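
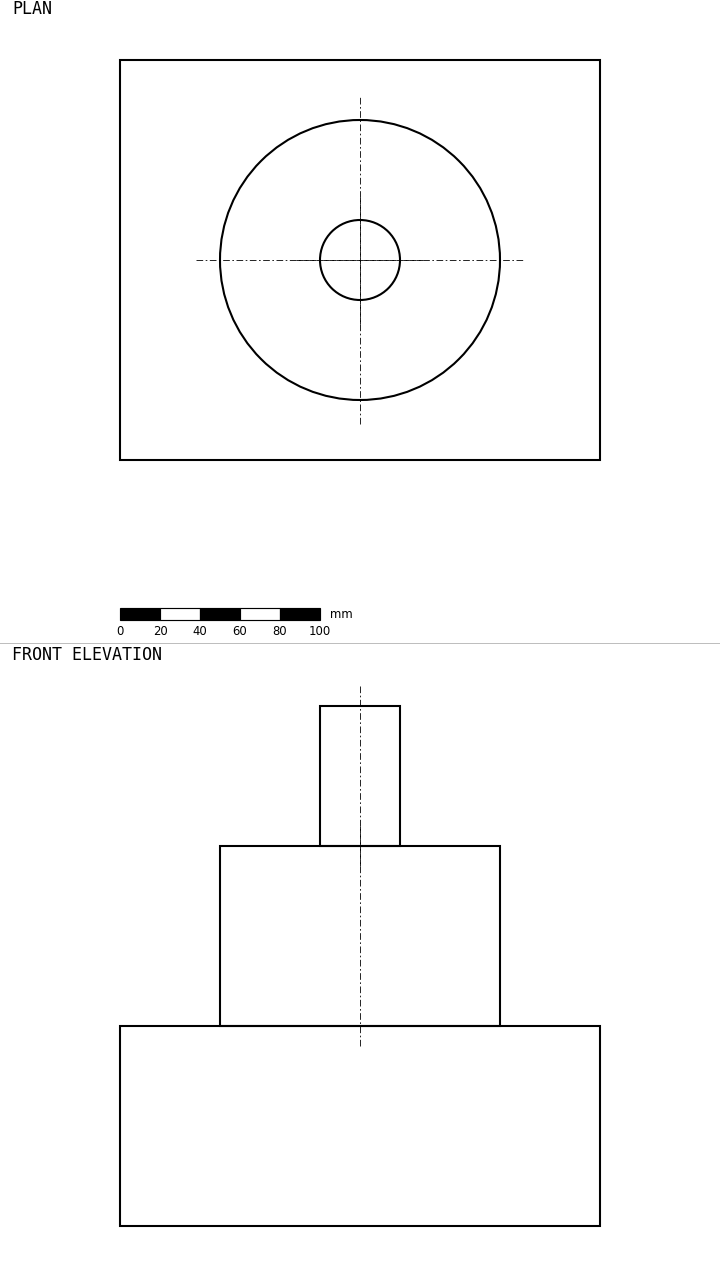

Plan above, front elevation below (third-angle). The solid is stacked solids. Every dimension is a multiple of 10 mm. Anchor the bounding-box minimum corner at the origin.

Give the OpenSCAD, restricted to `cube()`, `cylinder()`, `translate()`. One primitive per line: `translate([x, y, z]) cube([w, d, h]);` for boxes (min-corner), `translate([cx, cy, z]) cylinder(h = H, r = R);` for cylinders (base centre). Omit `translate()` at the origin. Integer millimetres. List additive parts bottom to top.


cube([240, 200, 100]);
translate([120, 100, 100]) cylinder(h = 90, r = 70);
translate([120, 100, 190]) cylinder(h = 70, r = 20);


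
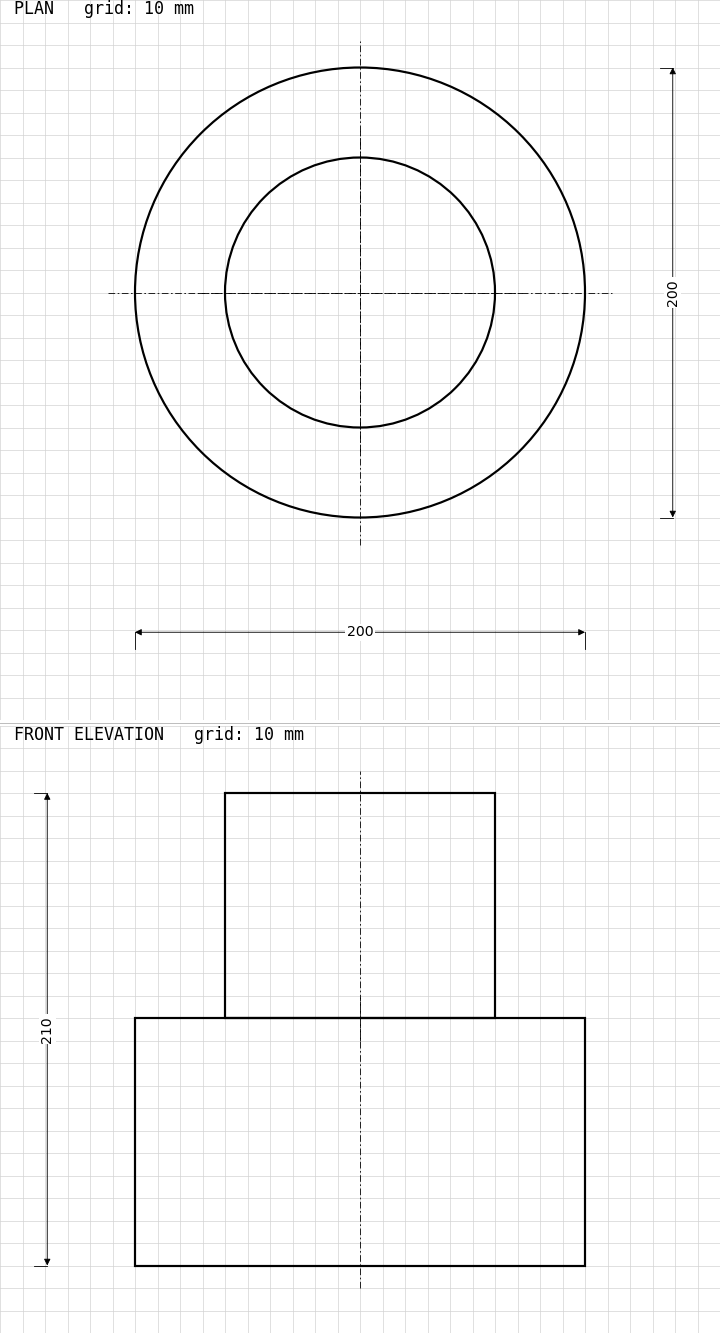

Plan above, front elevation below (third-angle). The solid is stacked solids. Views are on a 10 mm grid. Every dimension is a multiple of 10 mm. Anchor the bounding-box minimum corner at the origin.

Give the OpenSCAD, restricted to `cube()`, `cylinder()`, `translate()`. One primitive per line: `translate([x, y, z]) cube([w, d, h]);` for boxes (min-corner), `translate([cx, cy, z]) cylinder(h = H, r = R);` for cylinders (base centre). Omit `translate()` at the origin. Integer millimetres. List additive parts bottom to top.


translate([100, 100, 0]) cylinder(h = 110, r = 100);
translate([100, 100, 110]) cylinder(h = 100, r = 60);


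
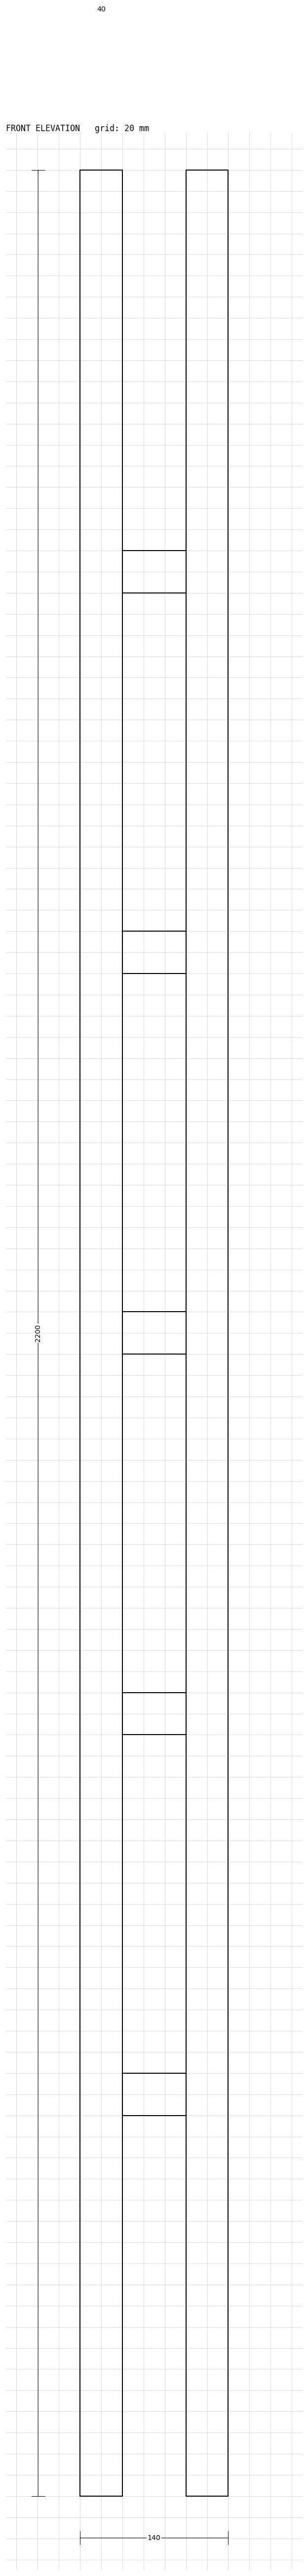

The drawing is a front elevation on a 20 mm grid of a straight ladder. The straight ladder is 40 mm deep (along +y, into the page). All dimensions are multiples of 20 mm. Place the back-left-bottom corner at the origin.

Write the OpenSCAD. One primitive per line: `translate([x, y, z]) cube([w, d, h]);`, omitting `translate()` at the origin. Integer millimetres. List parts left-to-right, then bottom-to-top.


cube([40, 40, 2200]);
translate([40, 0, 360]) cube([60, 40, 40]);
translate([40, 0, 720]) cube([60, 40, 40]);
translate([40, 0, 1080]) cube([60, 40, 40]);
translate([40, 0, 1440]) cube([60, 40, 40]);
translate([40, 0, 1800]) cube([60, 40, 40]);
translate([100, 0, 0]) cube([40, 40, 2200]);


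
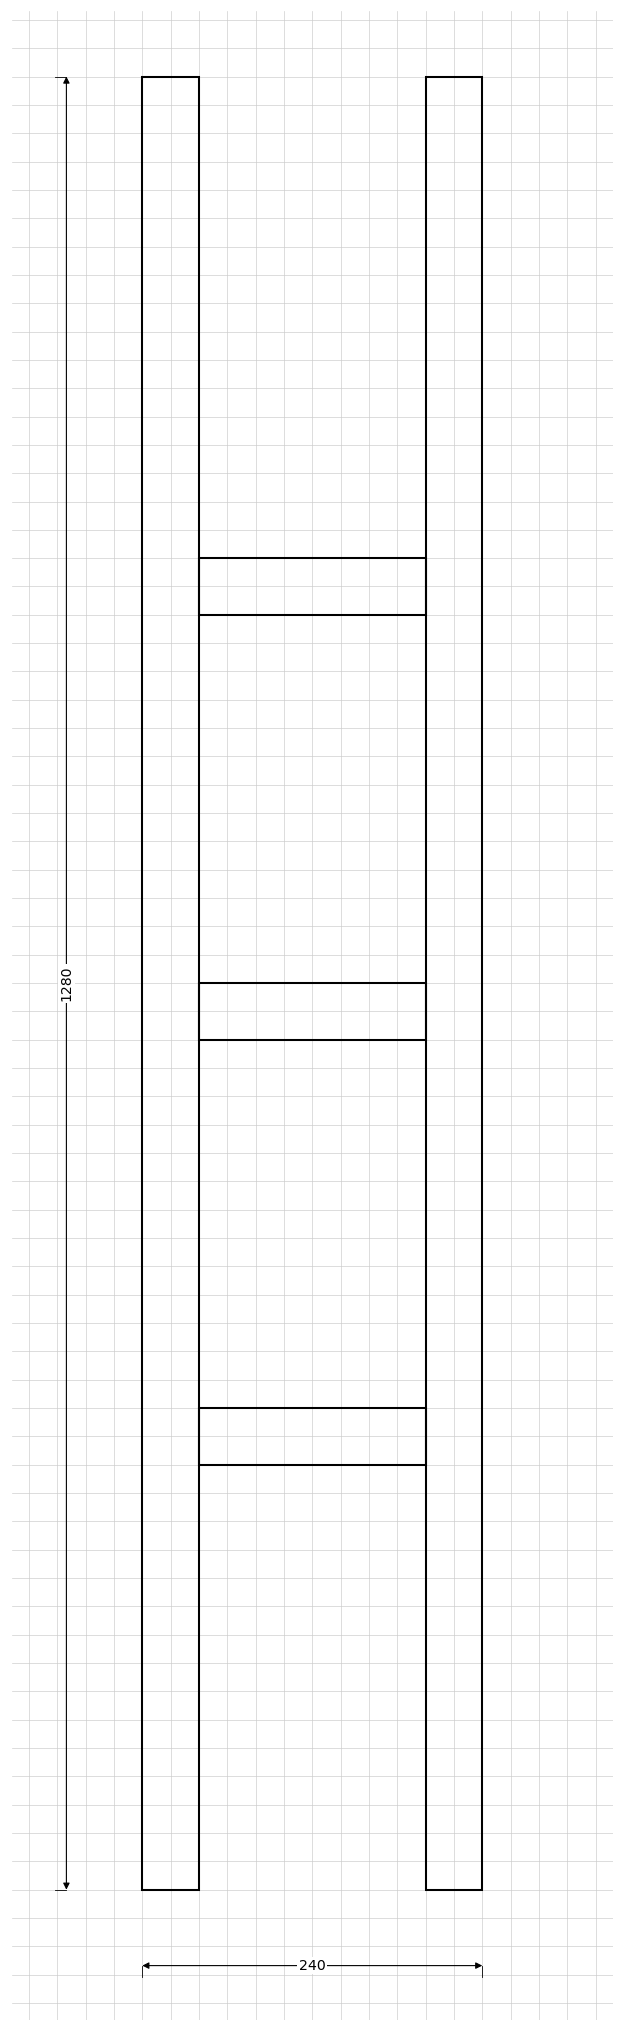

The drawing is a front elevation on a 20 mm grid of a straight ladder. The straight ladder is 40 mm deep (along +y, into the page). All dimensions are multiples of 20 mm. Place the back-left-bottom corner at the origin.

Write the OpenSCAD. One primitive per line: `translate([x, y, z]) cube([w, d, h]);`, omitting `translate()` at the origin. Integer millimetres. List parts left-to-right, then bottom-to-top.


cube([40, 40, 1280]);
translate([40, 0, 300]) cube([160, 40, 40]);
translate([40, 0, 600]) cube([160, 40, 40]);
translate([40, 0, 900]) cube([160, 40, 40]);
translate([200, 0, 0]) cube([40, 40, 1280]);


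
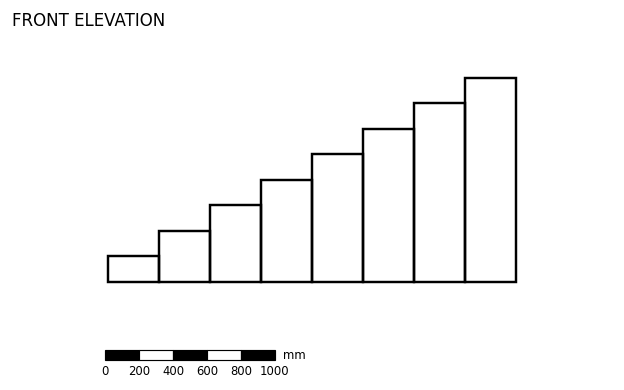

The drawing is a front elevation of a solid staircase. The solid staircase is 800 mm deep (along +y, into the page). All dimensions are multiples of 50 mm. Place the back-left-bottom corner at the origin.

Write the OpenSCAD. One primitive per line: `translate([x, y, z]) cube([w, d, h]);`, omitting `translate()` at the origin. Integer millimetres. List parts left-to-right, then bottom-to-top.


cube([300, 800, 150]);
translate([300, 0, 0]) cube([300, 800, 300]);
translate([600, 0, 0]) cube([300, 800, 450]);
translate([900, 0, 0]) cube([300, 800, 600]);
translate([1200, 0, 0]) cube([300, 800, 750]);
translate([1500, 0, 0]) cube([300, 800, 900]);
translate([1800, 0, 0]) cube([300, 800, 1050]);
translate([2100, 0, 0]) cube([300, 800, 1200]);


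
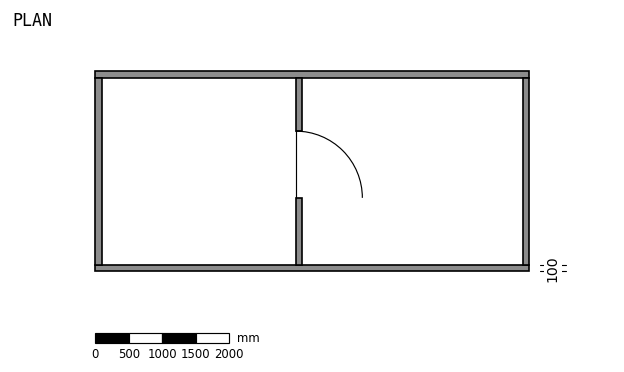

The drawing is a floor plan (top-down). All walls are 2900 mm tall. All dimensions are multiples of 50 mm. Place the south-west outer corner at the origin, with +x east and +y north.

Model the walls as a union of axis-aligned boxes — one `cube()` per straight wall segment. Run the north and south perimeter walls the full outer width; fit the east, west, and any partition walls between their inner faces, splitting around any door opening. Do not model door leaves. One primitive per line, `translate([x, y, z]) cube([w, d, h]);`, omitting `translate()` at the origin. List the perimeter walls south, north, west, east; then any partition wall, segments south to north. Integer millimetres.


cube([6500, 100, 2900]);
translate([0, 2900, 0]) cube([6500, 100, 2900]);
translate([0, 100, 0]) cube([100, 2800, 2900]);
translate([6400, 100, 0]) cube([100, 2800, 2900]);
translate([3000, 100, 0]) cube([100, 1000, 2900]);
translate([3000, 2100, 0]) cube([100, 800, 2900]);


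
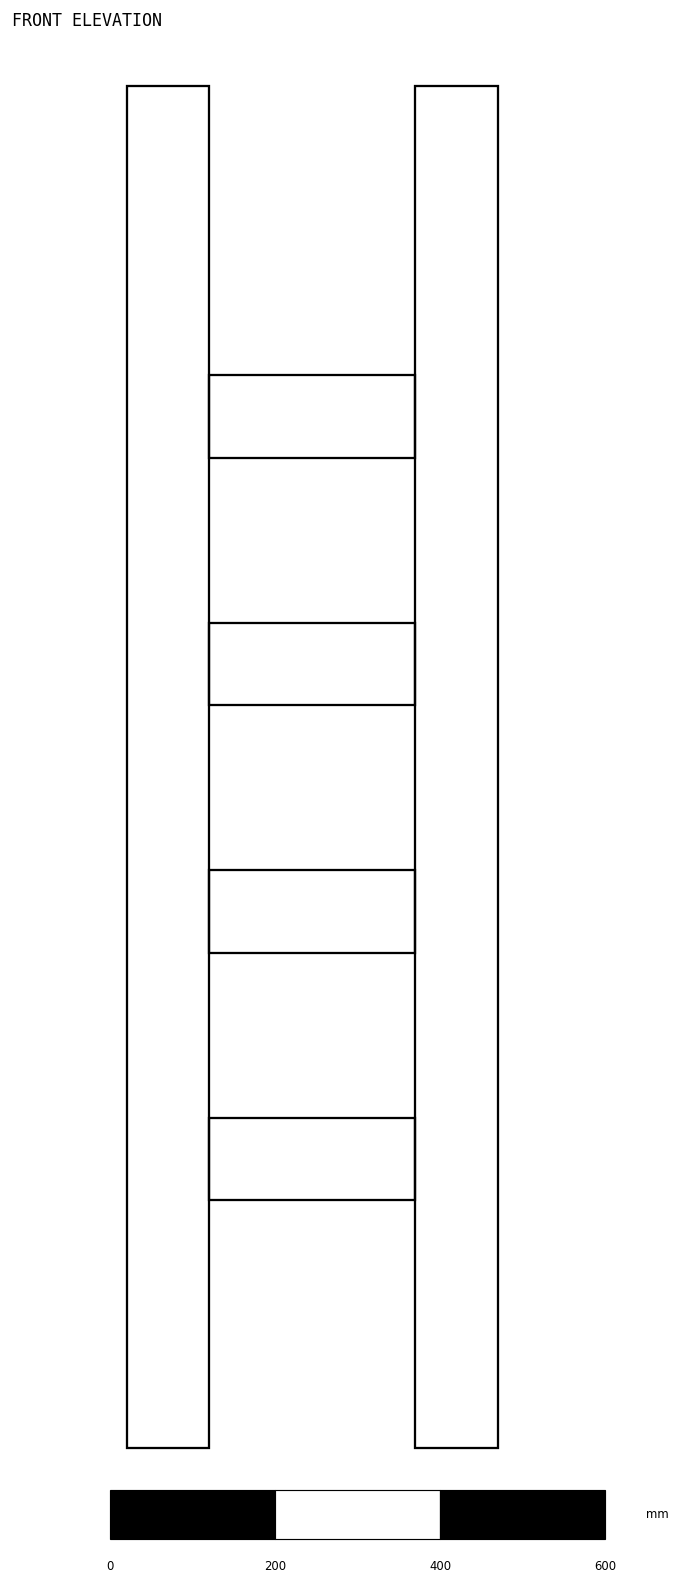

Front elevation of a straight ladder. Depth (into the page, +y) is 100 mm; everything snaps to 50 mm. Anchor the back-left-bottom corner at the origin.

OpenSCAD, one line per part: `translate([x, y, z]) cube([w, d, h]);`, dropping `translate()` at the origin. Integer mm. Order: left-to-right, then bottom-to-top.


cube([100, 100, 1650]);
translate([100, 0, 300]) cube([250, 100, 100]);
translate([100, 0, 600]) cube([250, 100, 100]);
translate([100, 0, 900]) cube([250, 100, 100]);
translate([100, 0, 1200]) cube([250, 100, 100]);
translate([350, 0, 0]) cube([100, 100, 1650]);


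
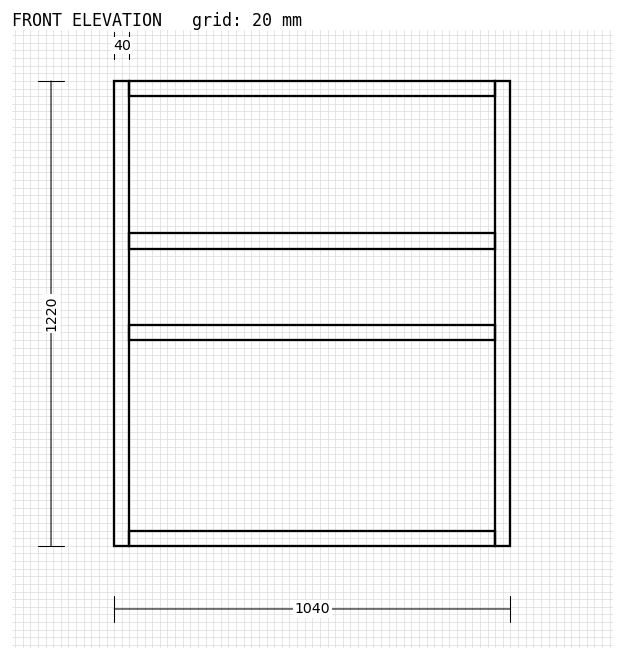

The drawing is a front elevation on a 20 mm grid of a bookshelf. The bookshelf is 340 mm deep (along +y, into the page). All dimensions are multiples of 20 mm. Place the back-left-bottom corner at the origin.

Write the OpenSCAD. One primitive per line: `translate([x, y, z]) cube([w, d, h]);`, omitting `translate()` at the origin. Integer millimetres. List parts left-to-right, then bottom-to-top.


cube([40, 340, 1220]);
translate([40, 0, 0]) cube([960, 340, 40]);
translate([40, 0, 540]) cube([960, 340, 40]);
translate([40, 0, 780]) cube([960, 340, 40]);
translate([40, 0, 1180]) cube([960, 340, 40]);
translate([1000, 0, 0]) cube([40, 340, 1220]);


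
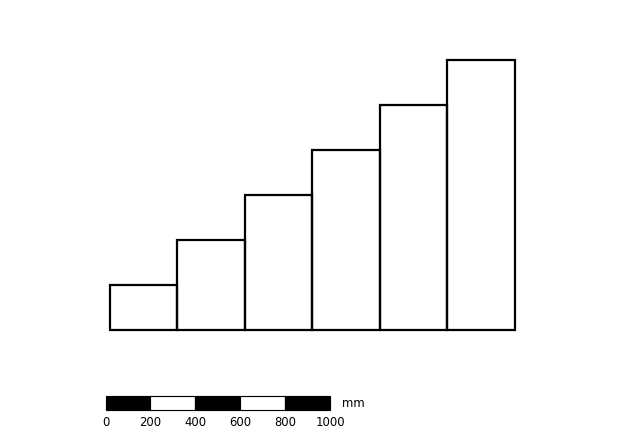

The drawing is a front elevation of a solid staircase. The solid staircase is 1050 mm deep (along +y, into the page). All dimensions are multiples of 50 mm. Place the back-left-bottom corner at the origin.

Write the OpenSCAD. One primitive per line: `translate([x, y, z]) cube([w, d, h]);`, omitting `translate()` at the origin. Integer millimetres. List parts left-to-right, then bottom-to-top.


cube([300, 1050, 200]);
translate([300, 0, 0]) cube([300, 1050, 400]);
translate([600, 0, 0]) cube([300, 1050, 600]);
translate([900, 0, 0]) cube([300, 1050, 800]);
translate([1200, 0, 0]) cube([300, 1050, 1000]);
translate([1500, 0, 0]) cube([300, 1050, 1200]);


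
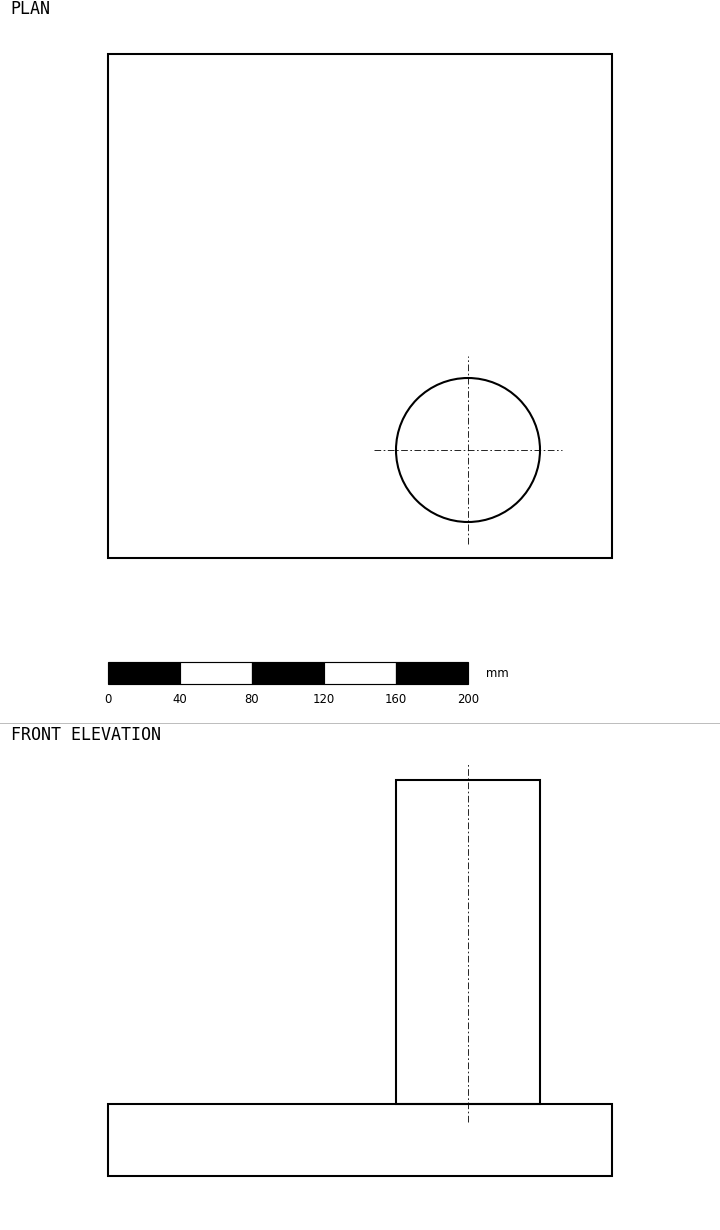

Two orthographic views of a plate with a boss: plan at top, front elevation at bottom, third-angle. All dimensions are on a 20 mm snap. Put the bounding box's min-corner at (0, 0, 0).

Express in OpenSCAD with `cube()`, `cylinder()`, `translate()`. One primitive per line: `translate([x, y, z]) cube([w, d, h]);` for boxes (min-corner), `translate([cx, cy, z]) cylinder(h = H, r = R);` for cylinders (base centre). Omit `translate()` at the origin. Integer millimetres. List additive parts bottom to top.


cube([280, 280, 40]);
translate([200, 60, 40]) cylinder(h = 180, r = 40);


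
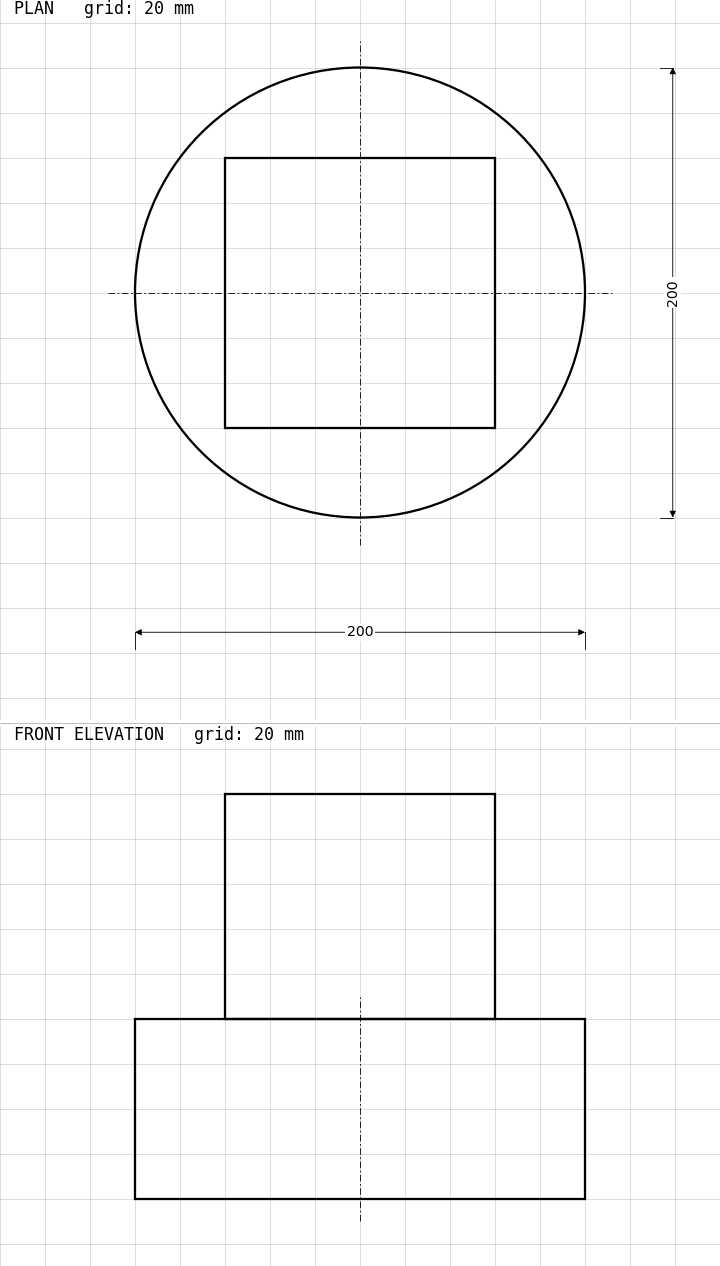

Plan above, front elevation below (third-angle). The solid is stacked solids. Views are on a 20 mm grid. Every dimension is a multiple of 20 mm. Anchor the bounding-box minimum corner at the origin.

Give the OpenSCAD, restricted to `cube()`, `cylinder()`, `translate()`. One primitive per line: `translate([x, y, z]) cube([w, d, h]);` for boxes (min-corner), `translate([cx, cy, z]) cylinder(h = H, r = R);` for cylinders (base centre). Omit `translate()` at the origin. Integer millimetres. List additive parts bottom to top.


translate([100, 100, 0]) cylinder(h = 80, r = 100);
translate([40, 40, 80]) cube([120, 120, 100]);


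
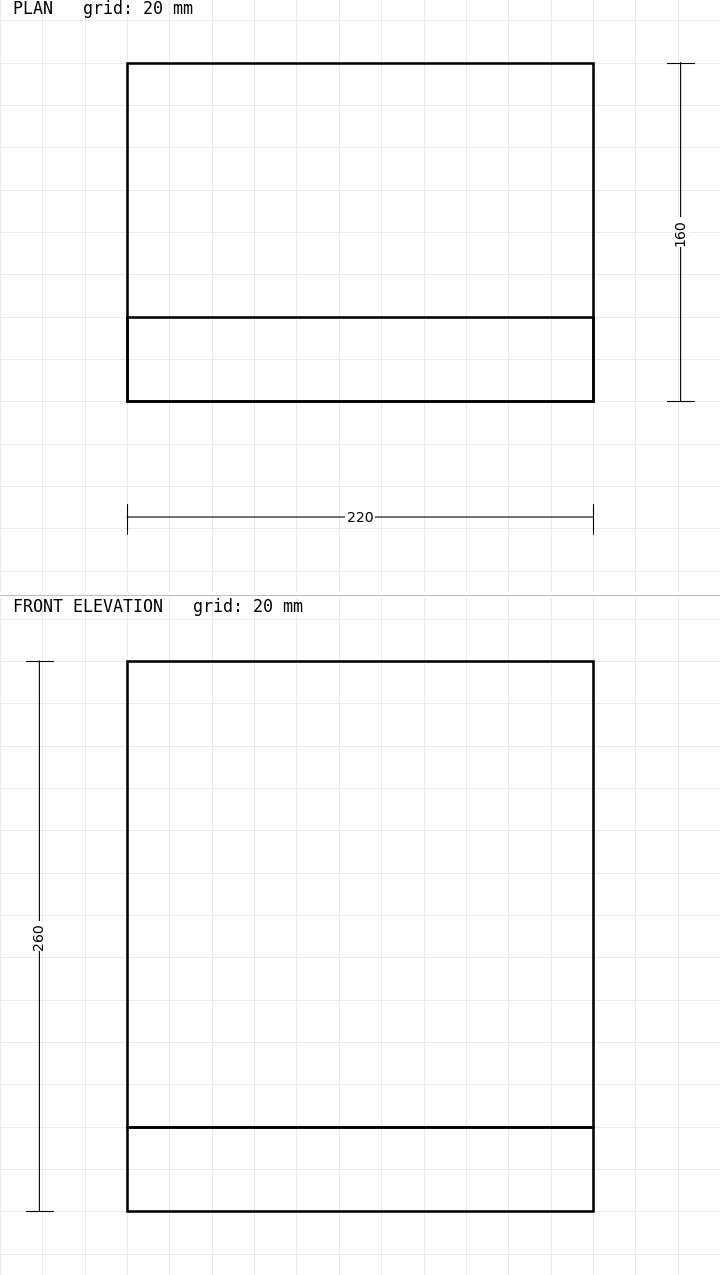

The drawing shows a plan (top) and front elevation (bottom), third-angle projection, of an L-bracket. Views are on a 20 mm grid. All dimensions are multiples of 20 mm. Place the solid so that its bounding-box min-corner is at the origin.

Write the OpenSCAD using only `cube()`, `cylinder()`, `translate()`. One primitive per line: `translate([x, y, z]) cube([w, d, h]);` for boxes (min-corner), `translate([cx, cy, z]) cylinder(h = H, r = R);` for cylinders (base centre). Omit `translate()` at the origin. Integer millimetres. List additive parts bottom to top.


cube([220, 160, 40]);
translate([0, 0, 40]) cube([220, 40, 220]);


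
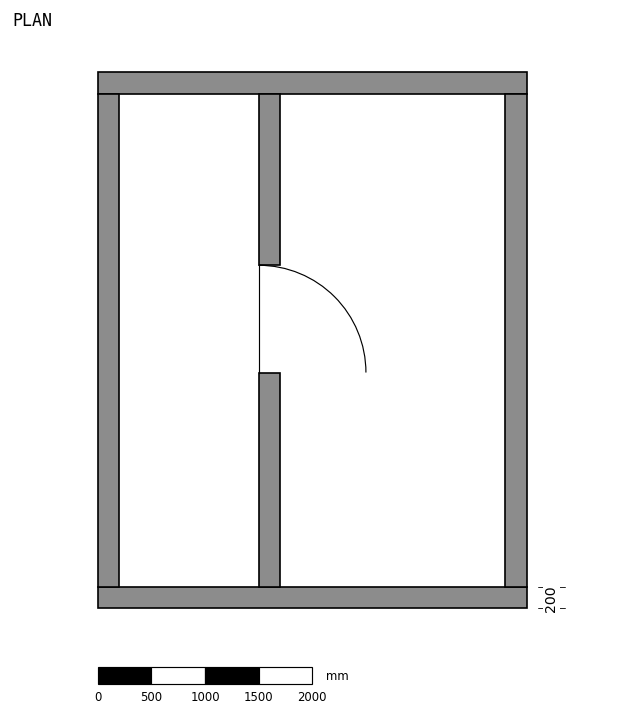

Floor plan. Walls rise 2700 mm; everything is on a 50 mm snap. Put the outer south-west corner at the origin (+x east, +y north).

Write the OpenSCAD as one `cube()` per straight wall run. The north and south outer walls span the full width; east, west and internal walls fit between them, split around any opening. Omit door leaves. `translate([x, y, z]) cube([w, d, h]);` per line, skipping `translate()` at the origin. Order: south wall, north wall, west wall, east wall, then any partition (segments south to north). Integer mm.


cube([4000, 200, 2700]);
translate([0, 4800, 0]) cube([4000, 200, 2700]);
translate([0, 200, 0]) cube([200, 4600, 2700]);
translate([3800, 200, 0]) cube([200, 4600, 2700]);
translate([1500, 200, 0]) cube([200, 2000, 2700]);
translate([1500, 3200, 0]) cube([200, 1600, 2700]);


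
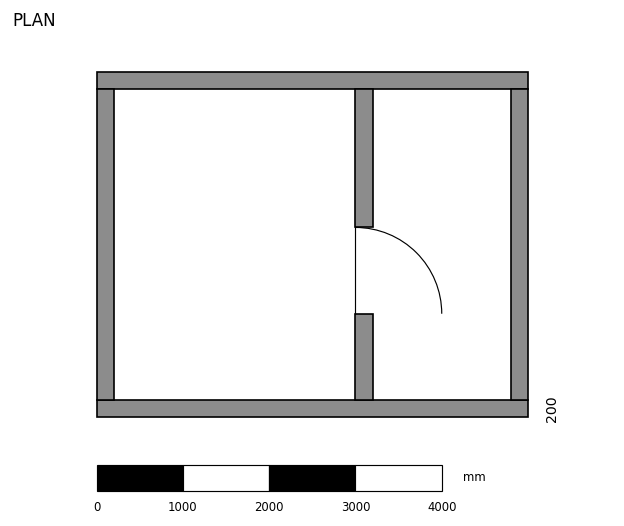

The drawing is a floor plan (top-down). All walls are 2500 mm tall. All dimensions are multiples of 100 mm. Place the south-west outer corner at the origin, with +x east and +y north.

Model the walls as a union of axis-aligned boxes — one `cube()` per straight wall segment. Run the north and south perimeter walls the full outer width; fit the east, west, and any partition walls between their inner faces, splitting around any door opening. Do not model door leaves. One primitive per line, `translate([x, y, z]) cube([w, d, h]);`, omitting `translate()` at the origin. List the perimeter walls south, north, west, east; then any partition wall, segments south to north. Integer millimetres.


cube([5000, 200, 2500]);
translate([0, 3800, 0]) cube([5000, 200, 2500]);
translate([0, 200, 0]) cube([200, 3600, 2500]);
translate([4800, 200, 0]) cube([200, 3600, 2500]);
translate([3000, 200, 0]) cube([200, 1000, 2500]);
translate([3000, 2200, 0]) cube([200, 1600, 2500]);


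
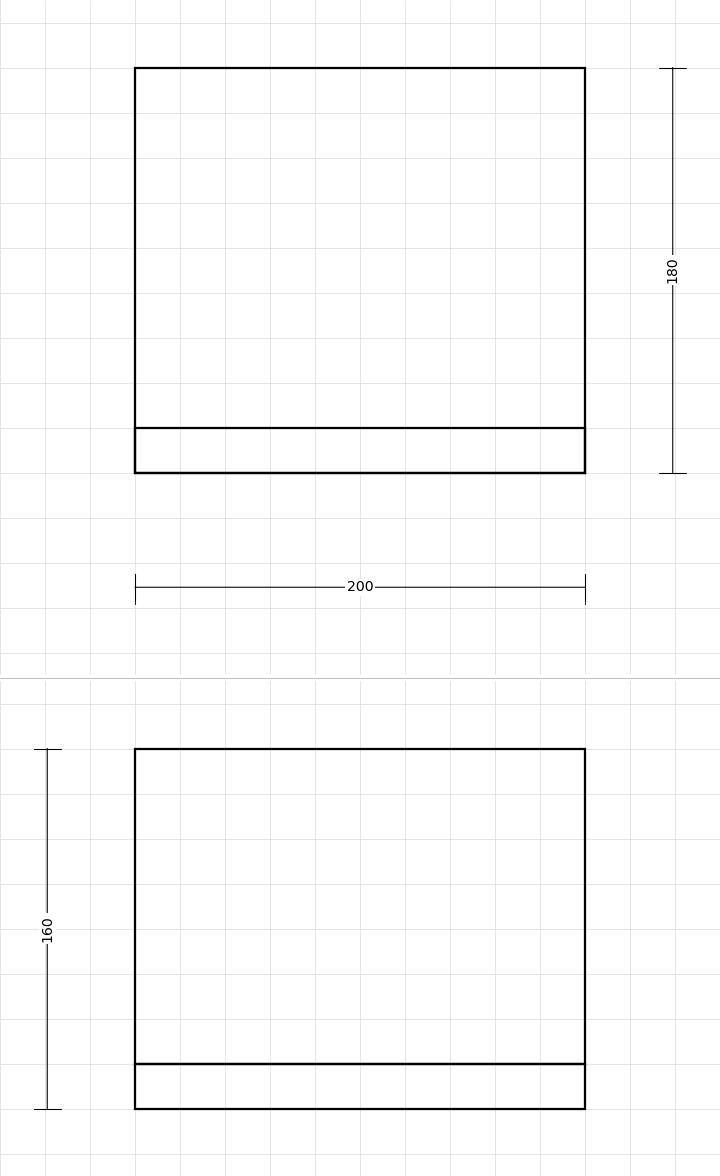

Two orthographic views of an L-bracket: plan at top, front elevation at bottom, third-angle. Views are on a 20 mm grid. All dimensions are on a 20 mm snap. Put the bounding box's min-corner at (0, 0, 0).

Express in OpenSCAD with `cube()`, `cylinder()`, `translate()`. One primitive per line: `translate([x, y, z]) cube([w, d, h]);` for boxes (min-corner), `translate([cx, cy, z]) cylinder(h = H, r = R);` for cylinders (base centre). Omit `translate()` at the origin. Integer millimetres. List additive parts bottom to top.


cube([200, 180, 20]);
translate([0, 0, 20]) cube([200, 20, 140]);


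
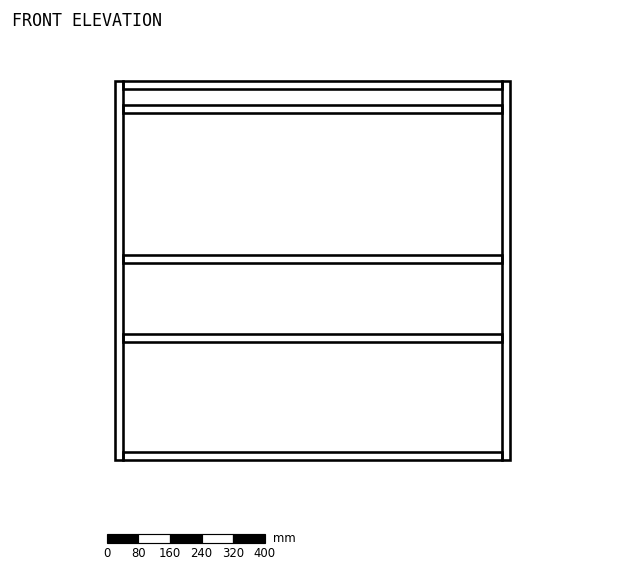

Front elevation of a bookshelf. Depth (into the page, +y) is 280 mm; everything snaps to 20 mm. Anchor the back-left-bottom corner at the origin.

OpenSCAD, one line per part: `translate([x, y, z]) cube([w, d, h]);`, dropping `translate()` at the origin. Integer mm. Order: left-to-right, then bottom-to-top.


cube([20, 280, 960]);
translate([20, 0, 0]) cube([960, 280, 20]);
translate([20, 0, 300]) cube([960, 280, 20]);
translate([20, 0, 500]) cube([960, 280, 20]);
translate([20, 0, 880]) cube([960, 280, 20]);
translate([20, 0, 940]) cube([960, 280, 20]);
translate([980, 0, 0]) cube([20, 280, 960]);


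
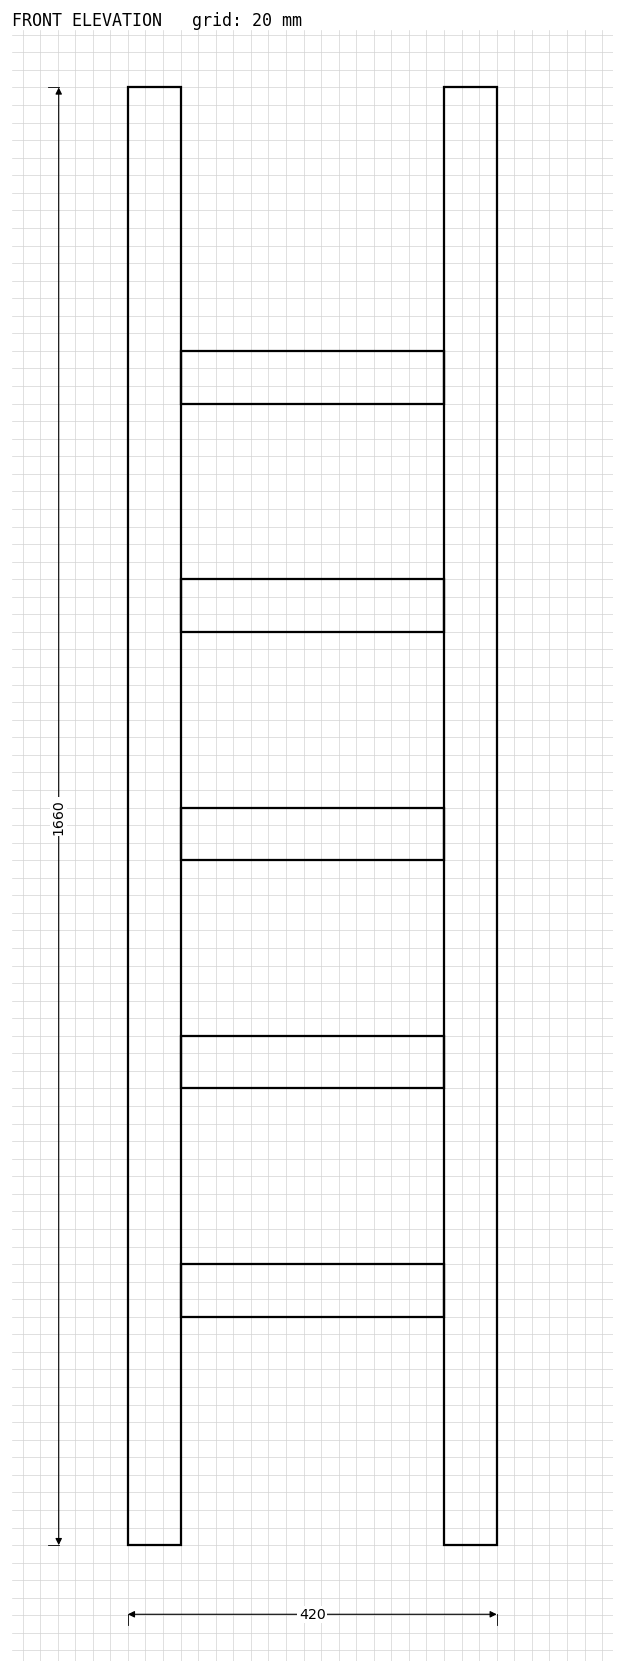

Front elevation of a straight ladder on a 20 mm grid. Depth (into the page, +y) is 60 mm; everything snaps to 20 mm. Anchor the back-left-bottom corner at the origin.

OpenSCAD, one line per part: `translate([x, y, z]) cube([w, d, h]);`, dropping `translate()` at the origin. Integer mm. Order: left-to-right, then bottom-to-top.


cube([60, 60, 1660]);
translate([60, 0, 260]) cube([300, 60, 60]);
translate([60, 0, 520]) cube([300, 60, 60]);
translate([60, 0, 780]) cube([300, 60, 60]);
translate([60, 0, 1040]) cube([300, 60, 60]);
translate([60, 0, 1300]) cube([300, 60, 60]);
translate([360, 0, 0]) cube([60, 60, 1660]);


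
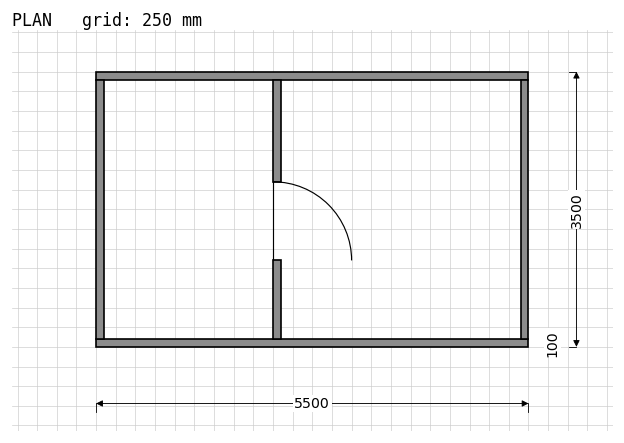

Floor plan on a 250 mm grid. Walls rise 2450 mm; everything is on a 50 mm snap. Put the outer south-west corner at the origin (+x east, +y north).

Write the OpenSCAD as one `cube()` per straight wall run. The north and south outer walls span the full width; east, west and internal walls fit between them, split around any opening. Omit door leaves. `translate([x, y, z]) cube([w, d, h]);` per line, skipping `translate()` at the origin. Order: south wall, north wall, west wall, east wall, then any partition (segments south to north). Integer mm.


cube([5500, 100, 2450]);
translate([0, 3400, 0]) cube([5500, 100, 2450]);
translate([0, 100, 0]) cube([100, 3300, 2450]);
translate([5400, 100, 0]) cube([100, 3300, 2450]);
translate([2250, 100, 0]) cube([100, 1000, 2450]);
translate([2250, 2100, 0]) cube([100, 1300, 2450]);


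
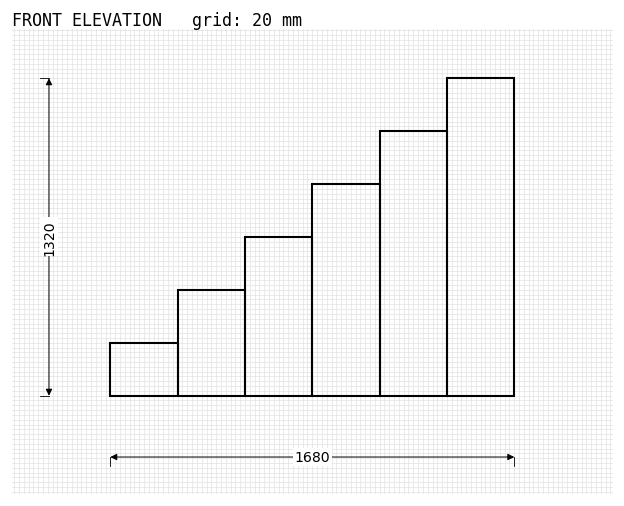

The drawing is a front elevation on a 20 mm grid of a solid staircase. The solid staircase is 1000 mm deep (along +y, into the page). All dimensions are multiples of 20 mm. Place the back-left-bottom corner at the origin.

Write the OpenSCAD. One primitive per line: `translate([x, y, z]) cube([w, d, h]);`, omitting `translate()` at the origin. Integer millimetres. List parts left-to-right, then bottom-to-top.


cube([280, 1000, 220]);
translate([280, 0, 0]) cube([280, 1000, 440]);
translate([560, 0, 0]) cube([280, 1000, 660]);
translate([840, 0, 0]) cube([280, 1000, 880]);
translate([1120, 0, 0]) cube([280, 1000, 1100]);
translate([1400, 0, 0]) cube([280, 1000, 1320]);


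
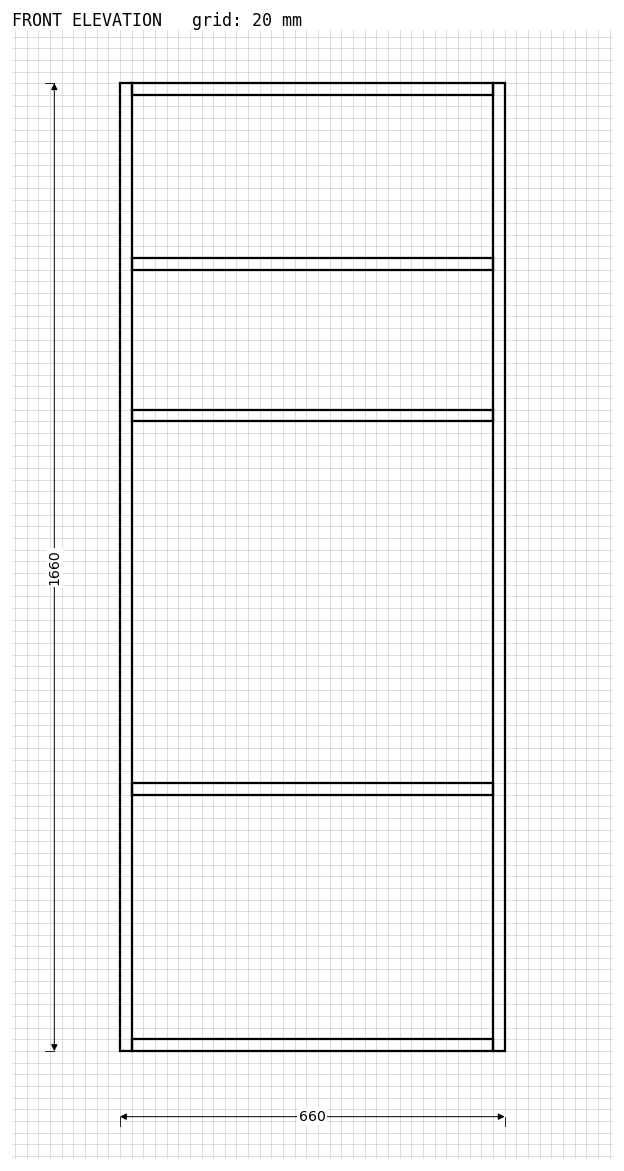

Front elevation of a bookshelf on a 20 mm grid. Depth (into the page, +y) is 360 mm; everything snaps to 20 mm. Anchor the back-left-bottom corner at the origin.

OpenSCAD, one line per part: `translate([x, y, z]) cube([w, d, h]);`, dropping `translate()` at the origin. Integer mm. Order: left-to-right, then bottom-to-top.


cube([20, 360, 1660]);
translate([20, 0, 0]) cube([620, 360, 20]);
translate([20, 0, 440]) cube([620, 360, 20]);
translate([20, 0, 1080]) cube([620, 360, 20]);
translate([20, 0, 1340]) cube([620, 360, 20]);
translate([20, 0, 1640]) cube([620, 360, 20]);
translate([640, 0, 0]) cube([20, 360, 1660]);


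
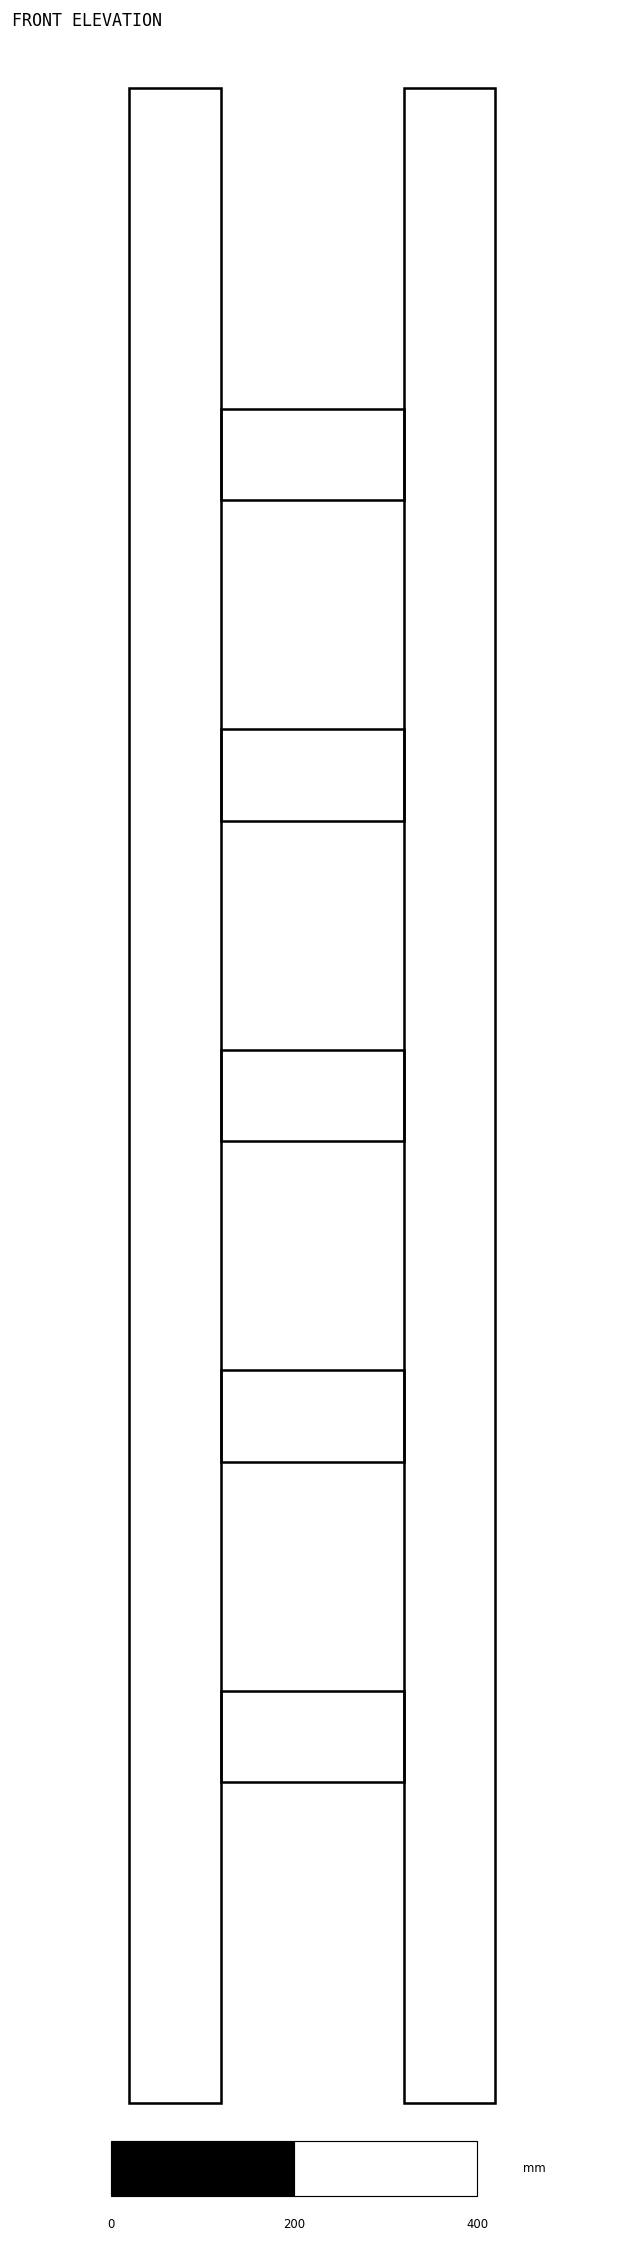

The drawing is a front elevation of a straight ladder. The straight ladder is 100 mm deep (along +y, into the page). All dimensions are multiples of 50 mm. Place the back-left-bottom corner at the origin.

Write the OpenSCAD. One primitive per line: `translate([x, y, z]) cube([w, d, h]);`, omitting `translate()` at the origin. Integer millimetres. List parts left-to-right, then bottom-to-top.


cube([100, 100, 2200]);
translate([100, 0, 350]) cube([200, 100, 100]);
translate([100, 0, 700]) cube([200, 100, 100]);
translate([100, 0, 1050]) cube([200, 100, 100]);
translate([100, 0, 1400]) cube([200, 100, 100]);
translate([100, 0, 1750]) cube([200, 100, 100]);
translate([300, 0, 0]) cube([100, 100, 2200]);


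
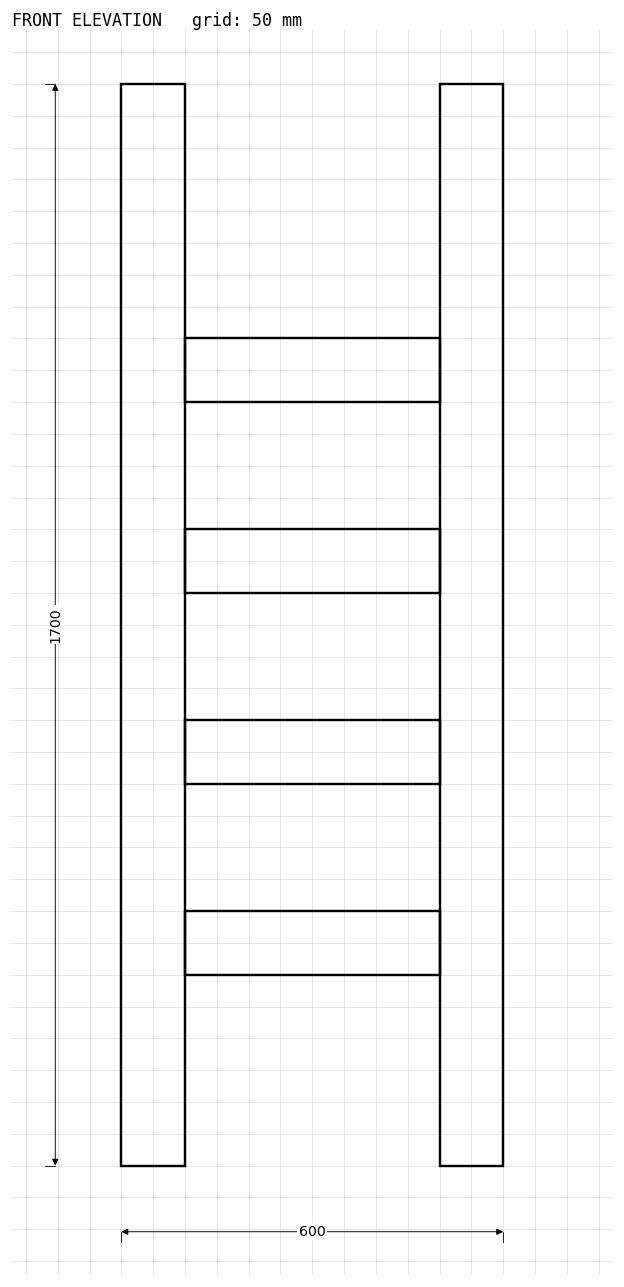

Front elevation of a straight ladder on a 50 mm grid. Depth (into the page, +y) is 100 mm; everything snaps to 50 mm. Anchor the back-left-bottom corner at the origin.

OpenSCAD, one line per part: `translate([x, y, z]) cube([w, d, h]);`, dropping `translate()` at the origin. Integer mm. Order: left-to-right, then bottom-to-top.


cube([100, 100, 1700]);
translate([100, 0, 300]) cube([400, 100, 100]);
translate([100, 0, 600]) cube([400, 100, 100]);
translate([100, 0, 900]) cube([400, 100, 100]);
translate([100, 0, 1200]) cube([400, 100, 100]);
translate([500, 0, 0]) cube([100, 100, 1700]);


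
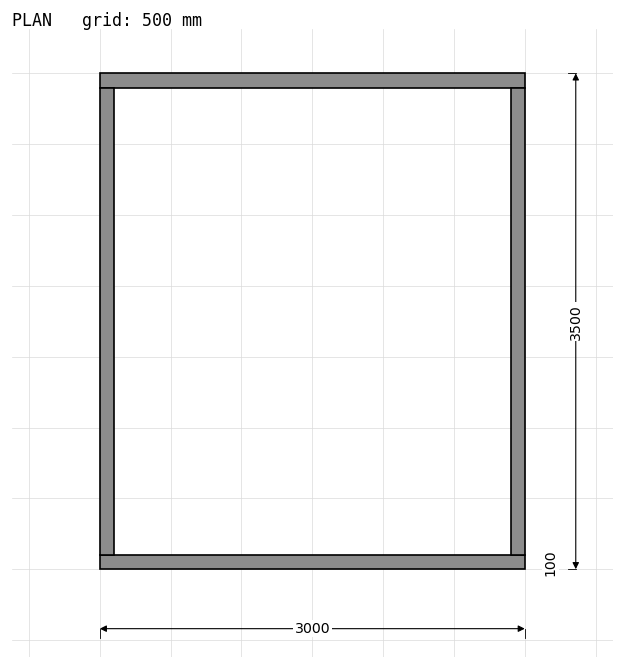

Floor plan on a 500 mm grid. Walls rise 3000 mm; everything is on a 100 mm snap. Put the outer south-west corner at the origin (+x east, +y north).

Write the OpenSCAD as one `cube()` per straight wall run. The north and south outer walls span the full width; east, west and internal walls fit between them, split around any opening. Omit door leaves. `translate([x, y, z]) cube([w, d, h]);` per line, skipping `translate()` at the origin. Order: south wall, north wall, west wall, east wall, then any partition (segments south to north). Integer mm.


cube([3000, 100, 3000]);
translate([0, 3400, 0]) cube([3000, 100, 3000]);
translate([0, 100, 0]) cube([100, 3300, 3000]);
translate([2900, 100, 0]) cube([100, 3300, 3000]);


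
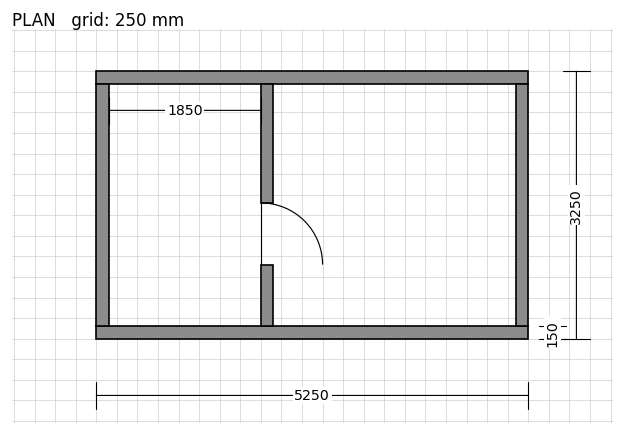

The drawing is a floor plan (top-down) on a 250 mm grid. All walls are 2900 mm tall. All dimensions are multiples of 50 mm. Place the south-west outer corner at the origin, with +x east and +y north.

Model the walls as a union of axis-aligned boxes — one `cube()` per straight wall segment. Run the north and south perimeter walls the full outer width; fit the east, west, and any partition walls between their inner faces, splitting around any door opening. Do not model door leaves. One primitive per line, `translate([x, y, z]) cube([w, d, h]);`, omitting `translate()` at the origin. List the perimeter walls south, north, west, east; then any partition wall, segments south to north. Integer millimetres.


cube([5250, 150, 2900]);
translate([0, 3100, 0]) cube([5250, 150, 2900]);
translate([0, 150, 0]) cube([150, 2950, 2900]);
translate([5100, 150, 0]) cube([150, 2950, 2900]);
translate([2000, 150, 0]) cube([150, 750, 2900]);
translate([2000, 1650, 0]) cube([150, 1450, 2900]);


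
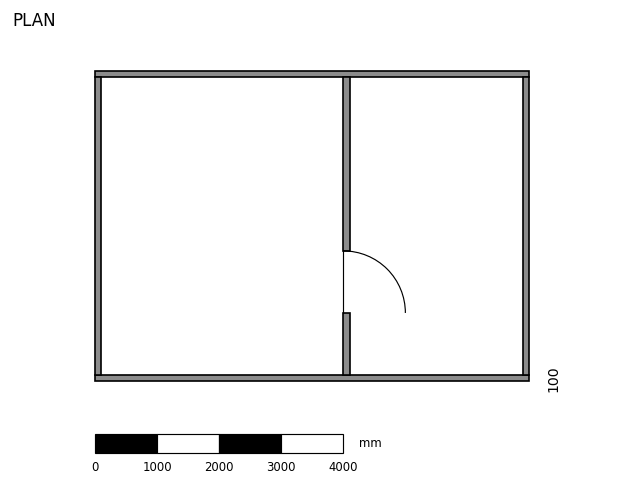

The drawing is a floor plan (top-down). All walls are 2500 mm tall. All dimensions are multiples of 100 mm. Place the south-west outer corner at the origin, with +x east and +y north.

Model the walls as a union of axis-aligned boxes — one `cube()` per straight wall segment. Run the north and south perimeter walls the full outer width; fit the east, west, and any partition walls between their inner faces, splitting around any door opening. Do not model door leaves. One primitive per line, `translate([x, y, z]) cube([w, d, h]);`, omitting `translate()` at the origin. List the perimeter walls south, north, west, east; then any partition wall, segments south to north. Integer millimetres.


cube([7000, 100, 2500]);
translate([0, 4900, 0]) cube([7000, 100, 2500]);
translate([0, 100, 0]) cube([100, 4800, 2500]);
translate([6900, 100, 0]) cube([100, 4800, 2500]);
translate([4000, 100, 0]) cube([100, 1000, 2500]);
translate([4000, 2100, 0]) cube([100, 2800, 2500]);


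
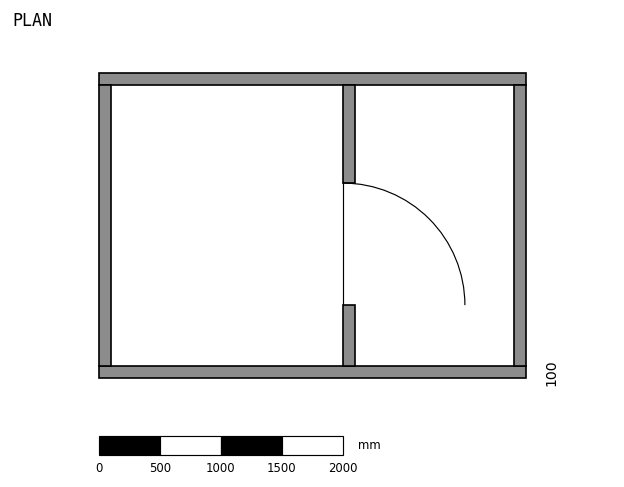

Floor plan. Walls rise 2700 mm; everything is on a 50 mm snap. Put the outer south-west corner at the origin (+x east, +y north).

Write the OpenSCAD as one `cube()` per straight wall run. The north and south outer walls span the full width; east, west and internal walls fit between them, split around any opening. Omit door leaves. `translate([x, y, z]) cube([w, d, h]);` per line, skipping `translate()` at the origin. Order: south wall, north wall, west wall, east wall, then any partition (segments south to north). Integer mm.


cube([3500, 100, 2700]);
translate([0, 2400, 0]) cube([3500, 100, 2700]);
translate([0, 100, 0]) cube([100, 2300, 2700]);
translate([3400, 100, 0]) cube([100, 2300, 2700]);
translate([2000, 100, 0]) cube([100, 500, 2700]);
translate([2000, 1600, 0]) cube([100, 800, 2700]);


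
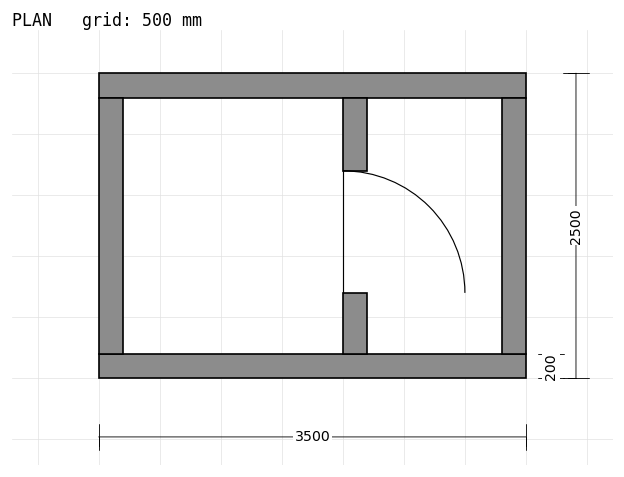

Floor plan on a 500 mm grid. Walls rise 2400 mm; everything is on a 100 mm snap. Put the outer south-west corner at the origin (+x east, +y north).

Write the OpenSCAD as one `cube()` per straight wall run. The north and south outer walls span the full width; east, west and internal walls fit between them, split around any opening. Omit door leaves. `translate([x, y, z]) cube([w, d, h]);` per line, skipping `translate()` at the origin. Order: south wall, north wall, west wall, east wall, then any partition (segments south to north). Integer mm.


cube([3500, 200, 2400]);
translate([0, 2300, 0]) cube([3500, 200, 2400]);
translate([0, 200, 0]) cube([200, 2100, 2400]);
translate([3300, 200, 0]) cube([200, 2100, 2400]);
translate([2000, 200, 0]) cube([200, 500, 2400]);
translate([2000, 1700, 0]) cube([200, 600, 2400]);


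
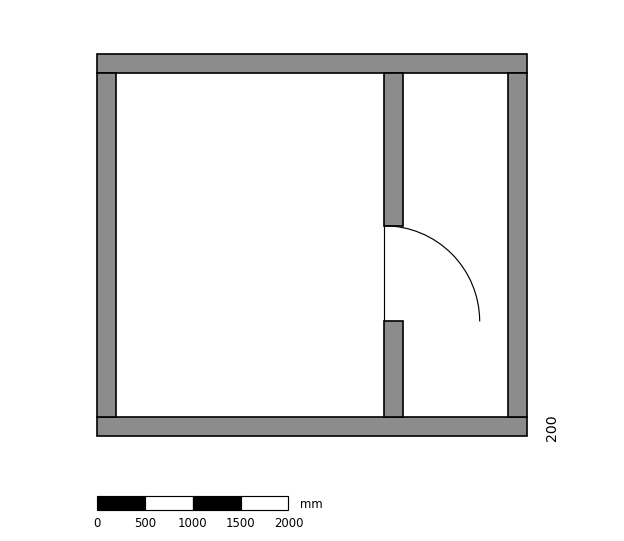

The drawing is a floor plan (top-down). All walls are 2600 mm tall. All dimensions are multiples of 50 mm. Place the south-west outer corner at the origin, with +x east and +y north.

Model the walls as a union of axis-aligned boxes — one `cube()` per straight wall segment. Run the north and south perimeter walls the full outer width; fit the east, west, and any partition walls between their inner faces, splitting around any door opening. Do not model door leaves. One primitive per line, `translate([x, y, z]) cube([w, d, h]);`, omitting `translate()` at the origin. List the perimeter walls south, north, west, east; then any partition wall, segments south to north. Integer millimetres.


cube([4500, 200, 2600]);
translate([0, 3800, 0]) cube([4500, 200, 2600]);
translate([0, 200, 0]) cube([200, 3600, 2600]);
translate([4300, 200, 0]) cube([200, 3600, 2600]);
translate([3000, 200, 0]) cube([200, 1000, 2600]);
translate([3000, 2200, 0]) cube([200, 1600, 2600]);


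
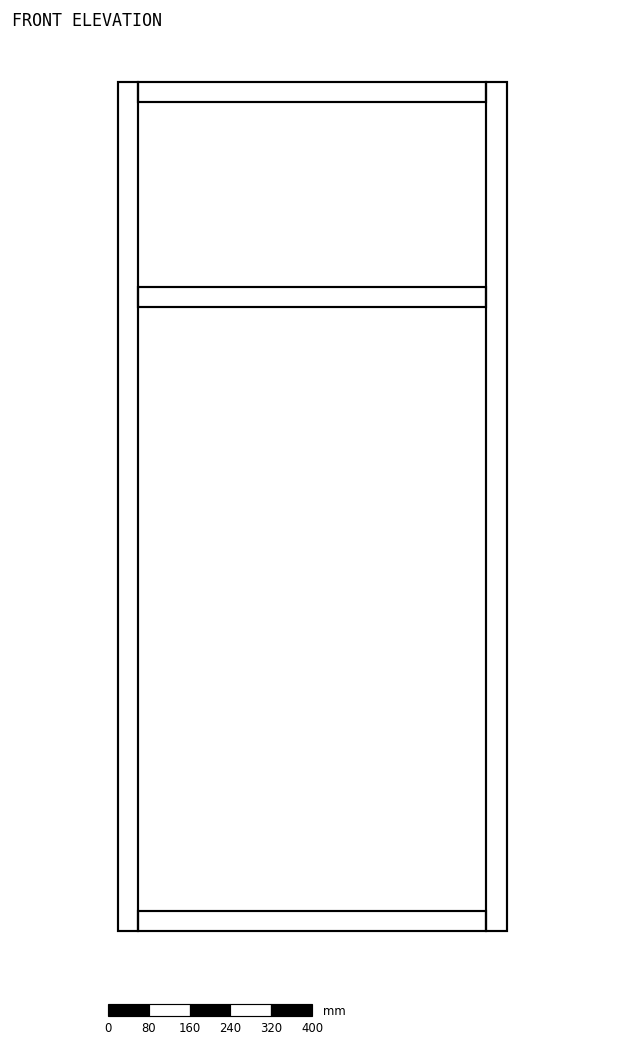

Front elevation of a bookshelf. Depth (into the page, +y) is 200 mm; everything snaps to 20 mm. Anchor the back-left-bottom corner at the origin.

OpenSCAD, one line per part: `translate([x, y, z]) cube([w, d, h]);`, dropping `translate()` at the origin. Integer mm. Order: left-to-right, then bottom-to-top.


cube([40, 200, 1660]);
translate([40, 0, 0]) cube([680, 200, 40]);
translate([40, 0, 1220]) cube([680, 200, 40]);
translate([40, 0, 1620]) cube([680, 200, 40]);
translate([720, 0, 0]) cube([40, 200, 1660]);


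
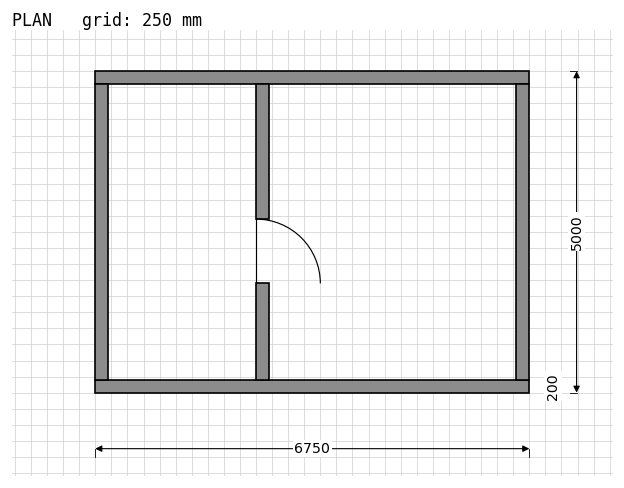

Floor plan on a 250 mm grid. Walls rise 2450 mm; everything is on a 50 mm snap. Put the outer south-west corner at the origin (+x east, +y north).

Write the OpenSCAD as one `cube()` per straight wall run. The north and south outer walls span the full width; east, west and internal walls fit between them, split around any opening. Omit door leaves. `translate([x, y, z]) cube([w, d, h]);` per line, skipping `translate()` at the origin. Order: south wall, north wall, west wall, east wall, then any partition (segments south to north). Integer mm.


cube([6750, 200, 2450]);
translate([0, 4800, 0]) cube([6750, 200, 2450]);
translate([0, 200, 0]) cube([200, 4600, 2450]);
translate([6550, 200, 0]) cube([200, 4600, 2450]);
translate([2500, 200, 0]) cube([200, 1500, 2450]);
translate([2500, 2700, 0]) cube([200, 2100, 2450]);


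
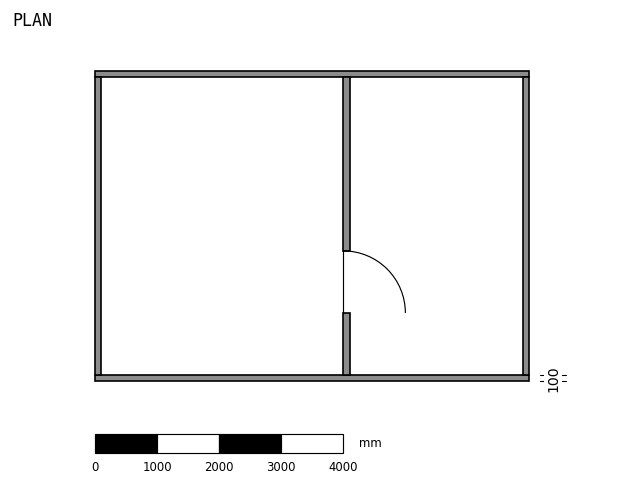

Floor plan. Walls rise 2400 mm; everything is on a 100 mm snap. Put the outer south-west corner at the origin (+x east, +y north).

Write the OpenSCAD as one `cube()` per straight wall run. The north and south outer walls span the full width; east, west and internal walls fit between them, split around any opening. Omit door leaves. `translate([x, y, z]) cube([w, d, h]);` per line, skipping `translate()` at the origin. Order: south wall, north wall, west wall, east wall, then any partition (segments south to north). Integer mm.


cube([7000, 100, 2400]);
translate([0, 4900, 0]) cube([7000, 100, 2400]);
translate([0, 100, 0]) cube([100, 4800, 2400]);
translate([6900, 100, 0]) cube([100, 4800, 2400]);
translate([4000, 100, 0]) cube([100, 1000, 2400]);
translate([4000, 2100, 0]) cube([100, 2800, 2400]);


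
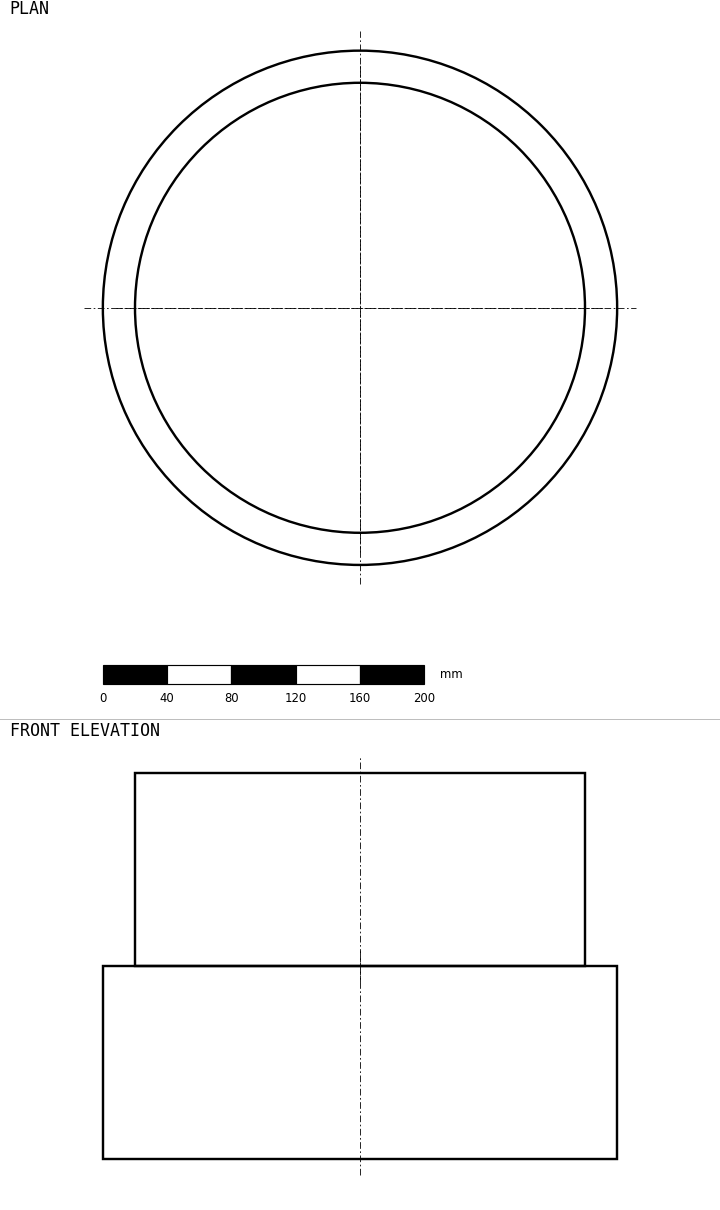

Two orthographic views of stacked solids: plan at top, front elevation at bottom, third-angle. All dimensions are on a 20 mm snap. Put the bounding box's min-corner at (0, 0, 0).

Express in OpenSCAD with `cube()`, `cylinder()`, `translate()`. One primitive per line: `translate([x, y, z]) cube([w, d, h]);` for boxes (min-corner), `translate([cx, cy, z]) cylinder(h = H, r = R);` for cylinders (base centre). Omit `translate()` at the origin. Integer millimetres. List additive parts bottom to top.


translate([160, 160, 0]) cylinder(h = 120, r = 160);
translate([160, 160, 120]) cylinder(h = 120, r = 140);


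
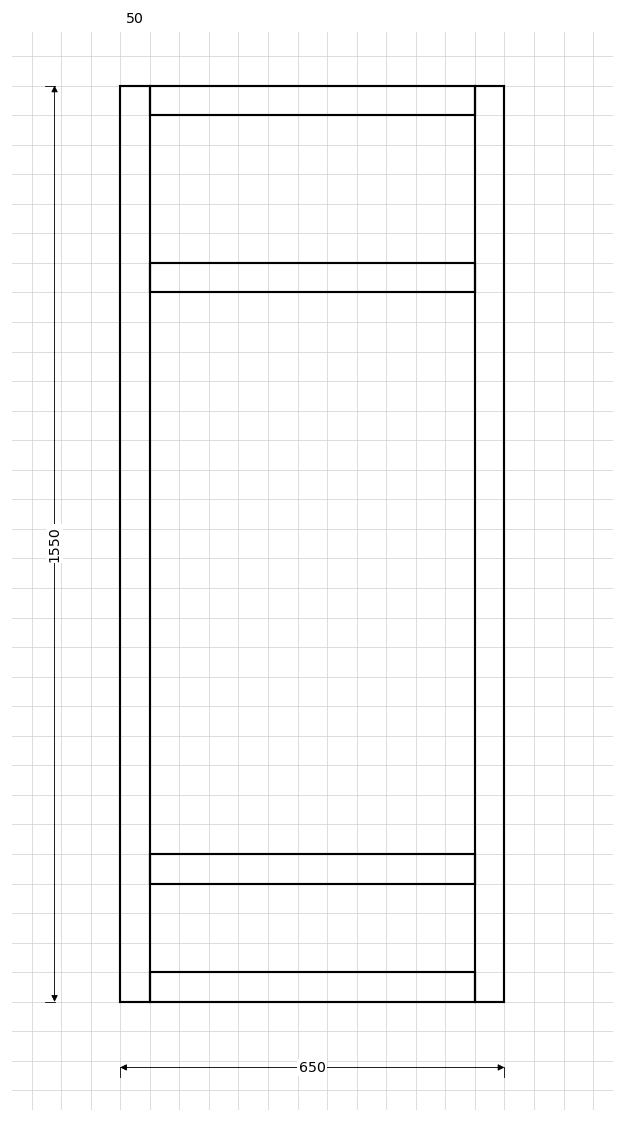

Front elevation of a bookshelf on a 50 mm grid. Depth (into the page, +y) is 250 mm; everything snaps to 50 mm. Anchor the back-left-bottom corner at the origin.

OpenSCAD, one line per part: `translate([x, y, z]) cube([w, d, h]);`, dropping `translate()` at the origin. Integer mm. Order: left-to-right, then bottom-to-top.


cube([50, 250, 1550]);
translate([50, 0, 0]) cube([550, 250, 50]);
translate([50, 0, 200]) cube([550, 250, 50]);
translate([50, 0, 1200]) cube([550, 250, 50]);
translate([50, 0, 1500]) cube([550, 250, 50]);
translate([600, 0, 0]) cube([50, 250, 1550]);


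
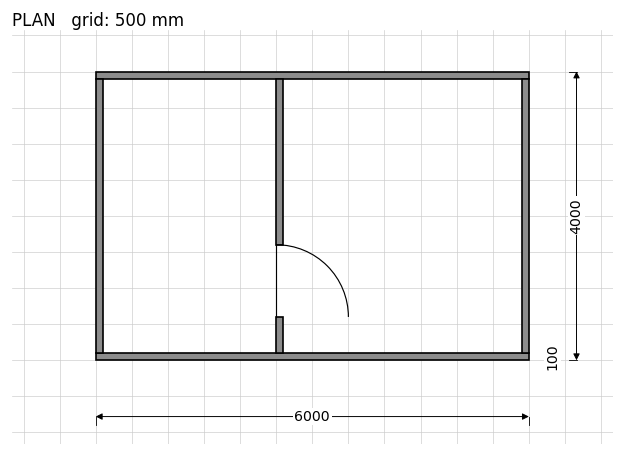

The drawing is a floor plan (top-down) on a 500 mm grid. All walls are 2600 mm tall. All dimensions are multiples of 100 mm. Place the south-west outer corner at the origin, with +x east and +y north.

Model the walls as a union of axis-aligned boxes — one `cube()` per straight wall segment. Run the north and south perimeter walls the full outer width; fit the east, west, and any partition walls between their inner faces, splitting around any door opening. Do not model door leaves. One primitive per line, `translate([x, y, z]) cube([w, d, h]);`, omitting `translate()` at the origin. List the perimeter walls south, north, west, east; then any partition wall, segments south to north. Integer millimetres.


cube([6000, 100, 2600]);
translate([0, 3900, 0]) cube([6000, 100, 2600]);
translate([0, 100, 0]) cube([100, 3800, 2600]);
translate([5900, 100, 0]) cube([100, 3800, 2600]);
translate([2500, 100, 0]) cube([100, 500, 2600]);
translate([2500, 1600, 0]) cube([100, 2300, 2600]);


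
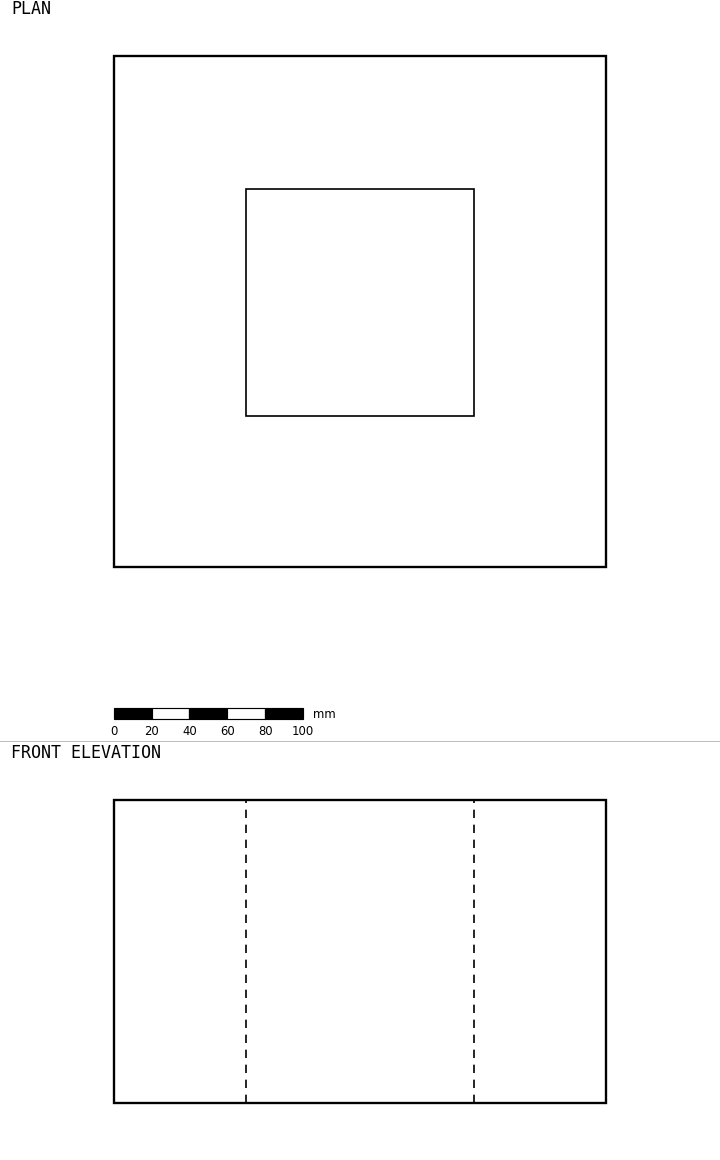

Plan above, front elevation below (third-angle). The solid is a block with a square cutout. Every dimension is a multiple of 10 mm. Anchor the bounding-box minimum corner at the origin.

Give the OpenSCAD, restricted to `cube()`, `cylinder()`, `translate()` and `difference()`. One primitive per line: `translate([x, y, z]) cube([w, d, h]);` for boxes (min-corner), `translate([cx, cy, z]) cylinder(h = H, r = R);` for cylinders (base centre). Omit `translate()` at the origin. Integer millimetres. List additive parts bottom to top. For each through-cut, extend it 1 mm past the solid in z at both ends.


difference() {
  cube([260, 270, 160]);
  translate([70, 80, -1]) cube([120, 120, 162]);
}


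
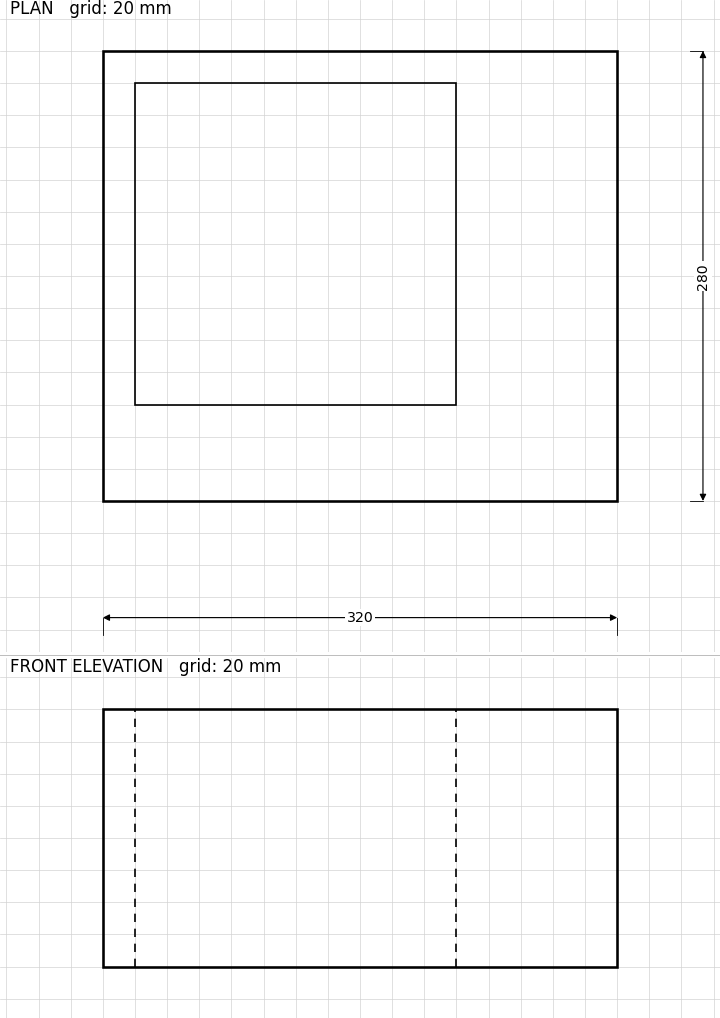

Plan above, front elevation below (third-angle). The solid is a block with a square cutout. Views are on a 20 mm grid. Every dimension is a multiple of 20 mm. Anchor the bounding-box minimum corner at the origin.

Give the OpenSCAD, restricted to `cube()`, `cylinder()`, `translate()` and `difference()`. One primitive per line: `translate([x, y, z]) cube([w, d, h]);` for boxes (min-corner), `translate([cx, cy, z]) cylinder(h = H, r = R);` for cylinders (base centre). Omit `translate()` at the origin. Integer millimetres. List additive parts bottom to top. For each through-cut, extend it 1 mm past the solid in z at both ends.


difference() {
  cube([320, 280, 160]);
  translate([20, 60, -1]) cube([200, 200, 162]);
}
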